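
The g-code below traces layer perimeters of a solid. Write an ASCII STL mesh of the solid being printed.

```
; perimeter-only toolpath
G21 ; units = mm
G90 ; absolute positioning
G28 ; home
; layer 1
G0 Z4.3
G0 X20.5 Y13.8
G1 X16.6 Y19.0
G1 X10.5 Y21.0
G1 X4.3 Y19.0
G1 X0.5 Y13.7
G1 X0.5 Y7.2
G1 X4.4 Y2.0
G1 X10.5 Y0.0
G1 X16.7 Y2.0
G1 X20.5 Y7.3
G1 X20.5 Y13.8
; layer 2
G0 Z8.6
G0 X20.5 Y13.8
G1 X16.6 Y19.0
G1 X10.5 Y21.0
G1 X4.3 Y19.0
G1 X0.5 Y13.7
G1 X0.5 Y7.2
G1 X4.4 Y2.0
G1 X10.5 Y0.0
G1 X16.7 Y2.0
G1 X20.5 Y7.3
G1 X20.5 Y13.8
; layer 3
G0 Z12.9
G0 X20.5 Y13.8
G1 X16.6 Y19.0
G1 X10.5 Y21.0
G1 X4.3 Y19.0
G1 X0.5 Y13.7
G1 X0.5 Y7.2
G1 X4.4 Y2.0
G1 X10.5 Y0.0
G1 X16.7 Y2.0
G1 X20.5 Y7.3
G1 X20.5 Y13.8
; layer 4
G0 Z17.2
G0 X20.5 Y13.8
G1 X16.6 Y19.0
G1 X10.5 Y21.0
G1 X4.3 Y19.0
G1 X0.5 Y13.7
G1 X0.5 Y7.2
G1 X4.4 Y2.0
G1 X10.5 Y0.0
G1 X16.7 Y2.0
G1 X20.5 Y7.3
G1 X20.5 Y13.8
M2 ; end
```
solid part
  facet normal 0.0000 0.0000 -1.0000
    outer loop
      vertex 10.5 21.0 0.0
      vertex 16.6 19.0 0.0
      vertex 20.5 13.8 0.0
    endloop
  endfacet
  facet normal 0.0000 0.0000 -1.0000
    outer loop
      vertex 4.3 19.0 0.0
      vertex 10.5 21.0 0.0
      vertex 20.5 13.8 0.0
    endloop
  endfacet
  facet normal 0.0000 0.0000 -1.0000
    outer loop
      vertex 0.5 13.7 0.0
      vertex 4.3 19.0 0.0
      vertex 20.5 13.8 0.0
    endloop
  endfacet
  facet normal 0.0000 0.0000 -1.0000
    outer loop
      vertex 0.5 7.2 0.0
      vertex 0.5 13.7 0.0
      vertex 20.5 13.8 0.0
    endloop
  endfacet
  facet normal 0.0000 0.0000 -1.0000
    outer loop
      vertex 4.4 2.0 0.0
      vertex 0.5 7.2 0.0
      vertex 20.5 13.8 0.0
    endloop
  endfacet
  facet normal 0.0000 0.0000 -1.0000
    outer loop
      vertex 10.5 0.0 0.0
      vertex 4.4 2.0 0.0
      vertex 20.5 13.8 0.0
    endloop
  endfacet
  facet normal 0.0000 0.0000 -1.0000
    outer loop
      vertex 16.7 2.0 0.0
      vertex 10.5 0.0 0.0
      vertex 20.5 13.8 0.0
    endloop
  endfacet
  facet normal 0.0000 0.0000 -1.0000
    outer loop
      vertex 20.5 7.3 0.0
      vertex 16.7 2.0 0.0
      vertex 20.5 13.8 0.0
    endloop
  endfacet
  facet normal 0.0000 0.0000 1.0000
    outer loop
      vertex 20.5 13.8 17.2
      vertex 16.6 19.0 17.2
      vertex 10.5 21.0 17.2
    endloop
  endfacet
  facet normal 0.0000 0.0000 1.0000
    outer loop
      vertex 20.5 13.8 17.2
      vertex 10.5 21.0 17.2
      vertex 4.3 19.0 17.2
    endloop
  endfacet
  facet normal 0.0000 0.0000 1.0000
    outer loop
      vertex 20.5 13.8 17.2
      vertex 4.3 19.0 17.2
      vertex 0.5 13.7 17.2
    endloop
  endfacet
  facet normal 0.0000 0.0000 1.0000
    outer loop
      vertex 20.5 13.8 17.2
      vertex 0.5 13.7 17.2
      vertex 0.5 7.2 17.2
    endloop
  endfacet
  facet normal 0.0000 0.0000 1.0000
    outer loop
      vertex 20.5 13.8 17.2
      vertex 0.5 7.2 17.2
      vertex 4.4 2.0 17.2
    endloop
  endfacet
  facet normal 0.0000 0.0000 1.0000
    outer loop
      vertex 20.5 13.8 17.2
      vertex 4.4 2.0 17.2
      vertex 10.5 0.0 17.2
    endloop
  endfacet
  facet normal 0.0000 0.0000 1.0000
    outer loop
      vertex 20.5 13.8 17.2
      vertex 10.5 0.0 17.2
      vertex 16.7 2.0 17.2
    endloop
  endfacet
  facet normal 0.0000 0.0000 1.0000
    outer loop
      vertex 20.5 13.8 17.2
      vertex 16.7 2.0 17.2
      vertex 20.5 7.3 17.2
    endloop
  endfacet
  facet normal 0.8000 0.6000 0.0000
    outer loop
      vertex 20.5 13.8 0.0
      vertex 16.6 19.0 0.0
      vertex 16.6 19.0 17.2
    endloop
  endfacet
  facet normal 0.8000 0.6000 0.0000
    outer loop
      vertex 20.5 13.8 0.0
      vertex 16.6 19.0 17.2
      vertex 20.5 13.8 17.2
    endloop
  endfacet
  facet normal 0.3116 0.9502 0.0000
    outer loop
      vertex 16.6 19.0 0.0
      vertex 10.5 21.0 0.0
      vertex 10.5 21.0 17.2
    endloop
  endfacet
  facet normal 0.3116 0.9502 0.0000
    outer loop
      vertex 16.6 19.0 0.0
      vertex 10.5 21.0 17.2
      vertex 16.6 19.0 17.2
    endloop
  endfacet
  facet normal -0.3070 0.9517 0.0000
    outer loop
      vertex 10.5 21.0 0.0
      vertex 4.3 19.0 0.0
      vertex 4.3 19.0 17.2
    endloop
  endfacet
  facet normal -0.3070 0.9517 0.0000
    outer loop
      vertex 10.5 21.0 0.0
      vertex 4.3 19.0 17.2
      vertex 10.5 21.0 17.2
    endloop
  endfacet
  facet normal -0.8127 0.5827 0.0000
    outer loop
      vertex 4.3 19.0 0.0
      vertex 0.5 13.7 0.0
      vertex 0.5 13.7 17.2
    endloop
  endfacet
  facet normal -0.8127 0.5827 0.0000
    outer loop
      vertex 4.3 19.0 0.0
      vertex 0.5 13.7 17.2
      vertex 4.3 19.0 17.2
    endloop
  endfacet
  facet normal -1.0000 0.0000 0.0000
    outer loop
      vertex 0.5 13.7 0.0
      vertex 0.5 7.2 0.0
      vertex 0.5 7.2 17.2
    endloop
  endfacet
  facet normal -1.0000 0.0000 0.0000
    outer loop
      vertex 0.5 13.7 0.0
      vertex 0.5 7.2 17.2
      vertex 0.5 13.7 17.2
    endloop
  endfacet
  facet normal -0.8000 -0.6000 0.0000
    outer loop
      vertex 0.5 7.2 0.0
      vertex 4.4 2.0 0.0
      vertex 4.4 2.0 17.2
    endloop
  endfacet
  facet normal -0.8000 -0.6000 0.0000
    outer loop
      vertex 0.5 7.2 0.0
      vertex 4.4 2.0 17.2
      vertex 0.5 7.2 17.2
    endloop
  endfacet
  facet normal -0.3116 -0.9502 0.0000
    outer loop
      vertex 4.4 2.0 0.0
      vertex 10.5 0.0 0.0
      vertex 10.5 0.0 17.2
    endloop
  endfacet
  facet normal -0.3116 -0.9502 0.0000
    outer loop
      vertex 4.4 2.0 0.0
      vertex 10.5 0.0 17.2
      vertex 4.4 2.0 17.2
    endloop
  endfacet
  facet normal 0.3070 -0.9517 0.0000
    outer loop
      vertex 10.5 0.0 0.0
      vertex 16.7 2.0 0.0
      vertex 16.7 2.0 17.2
    endloop
  endfacet
  facet normal 0.3070 -0.9517 0.0000
    outer loop
      vertex 10.5 0.0 0.0
      vertex 16.7 2.0 17.2
      vertex 10.5 0.0 17.2
    endloop
  endfacet
  facet normal 0.8127 -0.5827 0.0000
    outer loop
      vertex 16.7 2.0 0.0
      vertex 20.5 7.3 0.0
      vertex 20.5 7.3 17.2
    endloop
  endfacet
  facet normal 0.8127 -0.5827 0.0000
    outer loop
      vertex 16.7 2.0 0.0
      vertex 20.5 7.3 17.2
      vertex 16.7 2.0 17.2
    endloop
  endfacet
  facet normal 1.0000 0.0000 0.0000
    outer loop
      vertex 20.5 7.3 0.0
      vertex 20.5 13.8 0.0
      vertex 20.5 13.8 17.2
    endloop
  endfacet
  facet normal 1.0000 0.0000 0.0000
    outer loop
      vertex 20.5 7.3 0.0
      vertex 20.5 13.8 17.2
      vertex 20.5 7.3 17.2
    endloop
  endfacet
endsolid part

The G0 Z moves step by Δz≈4.3 mm. Every layer's G1 loop is the same polygon, so the solid is a straight extrusion of it from z=0 to z≈17.2. Closing with flat bottom and top caps and triangulating gives 36 facets — a regular 10-sided prism (a cylinder approximated with 10 flat sides), circumscribed radius ≈ 10.5 mm, height ≈ 17.2 mm.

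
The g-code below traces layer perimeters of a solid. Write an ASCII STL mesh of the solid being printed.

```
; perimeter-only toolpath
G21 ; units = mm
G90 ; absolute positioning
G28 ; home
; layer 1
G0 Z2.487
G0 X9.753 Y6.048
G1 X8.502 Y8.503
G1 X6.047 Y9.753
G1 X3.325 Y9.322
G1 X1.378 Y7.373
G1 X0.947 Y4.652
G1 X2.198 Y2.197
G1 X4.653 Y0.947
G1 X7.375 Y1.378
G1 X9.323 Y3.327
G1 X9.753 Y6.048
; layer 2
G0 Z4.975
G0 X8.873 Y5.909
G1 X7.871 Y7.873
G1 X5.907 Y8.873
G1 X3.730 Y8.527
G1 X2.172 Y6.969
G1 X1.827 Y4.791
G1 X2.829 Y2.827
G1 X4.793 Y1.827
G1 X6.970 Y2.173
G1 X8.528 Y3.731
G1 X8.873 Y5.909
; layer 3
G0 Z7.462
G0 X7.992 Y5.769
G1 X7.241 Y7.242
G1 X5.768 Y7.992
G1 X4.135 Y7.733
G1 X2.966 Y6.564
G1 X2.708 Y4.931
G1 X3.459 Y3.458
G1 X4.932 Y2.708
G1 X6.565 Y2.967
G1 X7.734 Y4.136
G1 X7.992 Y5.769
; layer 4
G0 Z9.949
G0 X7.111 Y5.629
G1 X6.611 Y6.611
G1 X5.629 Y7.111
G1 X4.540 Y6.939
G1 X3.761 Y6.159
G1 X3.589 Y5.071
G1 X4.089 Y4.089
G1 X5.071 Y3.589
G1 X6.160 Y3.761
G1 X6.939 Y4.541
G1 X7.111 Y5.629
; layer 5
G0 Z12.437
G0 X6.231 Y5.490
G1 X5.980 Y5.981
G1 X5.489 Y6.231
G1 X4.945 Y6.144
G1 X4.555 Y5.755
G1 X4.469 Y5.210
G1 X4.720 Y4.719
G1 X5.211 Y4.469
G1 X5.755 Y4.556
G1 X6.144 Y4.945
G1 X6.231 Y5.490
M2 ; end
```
solid part
  facet normal 0.0000 0.0000 -1.0000
    outer loop
      vertex 6.186 10.634 0.000
      vertex 9.132 9.134 0.000
      vertex 10.634 6.188 0.000
    endloop
  endfacet
  facet normal 0.0000 0.0000 -1.0000
    outer loop
      vertex 2.920 10.116 0.000
      vertex 6.186 10.634 0.000
      vertex 10.634 6.188 0.000
    endloop
  endfacet
  facet normal 0.0000 0.0000 -1.0000
    outer loop
      vertex 0.583 7.778 0.000
      vertex 2.920 10.116 0.000
      vertex 10.634 6.188 0.000
    endloop
  endfacet
  facet normal 0.0000 0.0000 -1.0000
    outer loop
      vertex 0.066 4.512 0.000
      vertex 0.583 7.778 0.000
      vertex 10.634 6.188 0.000
    endloop
  endfacet
  facet normal 0.0000 0.0000 -1.0000
    outer loop
      vertex 1.568 1.566 0.000
      vertex 0.066 4.512 0.000
      vertex 10.634 6.188 0.000
    endloop
  endfacet
  facet normal 0.0000 0.0000 -1.0000
    outer loop
      vertex 4.514 0.066 0.000
      vertex 1.568 1.566 0.000
      vertex 10.634 6.188 0.000
    endloop
  endfacet
  facet normal 0.0000 0.0000 -1.0000
    outer loop
      vertex 7.780 0.584 0.000
      vertex 4.514 0.066 0.000
      vertex 10.634 6.188 0.000
    endloop
  endfacet
  facet normal 0.0000 0.0000 -1.0000
    outer loop
      vertex 10.117 2.922 0.000
      vertex 7.780 0.584 0.000
      vertex 10.634 6.188 0.000
    endloop
  endfacet
  facet normal 0.8432 0.4299 0.3227
    outer loop
      vertex 10.634 6.188 0.000
      vertex 9.132 9.134 0.000
      vertex 5.350 5.350 14.924
    endloop
  endfacet
  facet normal 0.4295 0.8435 0.3227
    outer loop
      vertex 9.132 9.134 0.000
      vertex 6.186 10.634 0.000
      vertex 5.350 5.350 14.924
    endloop
  endfacet
  facet normal -0.1483 0.9348 0.3227
    outer loop
      vertex 6.186 10.634 0.000
      vertex 2.920 10.116 0.000
      vertex 5.350 5.350 14.924
    endloop
  endfacet
  facet normal -0.6694 0.6691 0.3227
    outer loop
      vertex 2.920 10.116 0.000
      vertex 0.583 7.778 0.000
      vertex 5.350 5.350 14.924
    endloop
  endfacet
  facet normal -0.9349 0.1480 0.3227
    outer loop
      vertex 0.583 7.778 0.000
      vertex 0.066 4.512 0.000
      vertex 5.350 5.350 14.924
    endloop
  endfacet
  facet normal -0.8432 -0.4299 0.3227
    outer loop
      vertex 0.066 4.512 0.000
      vertex 1.568 1.566 0.000
      vertex 5.350 5.350 14.924
    endloop
  endfacet
  facet normal -0.4295 -0.8435 0.3227
    outer loop
      vertex 1.568 1.566 0.000
      vertex 4.514 0.066 0.000
      vertex 5.350 5.350 14.924
    endloop
  endfacet
  facet normal 0.1483 -0.9348 0.3227
    outer loop
      vertex 4.514 0.066 0.000
      vertex 7.780 0.584 0.000
      vertex 5.350 5.350 14.924
    endloop
  endfacet
  facet normal 0.6694 -0.6691 0.3227
    outer loop
      vertex 7.780 0.584 0.000
      vertex 10.117 2.922 0.000
      vertex 5.350 5.350 14.924
    endloop
  endfacet
  facet normal 0.9349 -0.1480 0.3227
    outer loop
      vertex 10.117 2.922 0.000
      vertex 10.634 6.188 0.000
      vertex 5.350 5.350 14.924
    endloop
  endfacet
endsolid part

The G0 Z moves step by Δz≈2.487 mm. The G1 loops shrink linearly with z, so the solid tapers from its base footprint up to z≈14.9. Closing with a flat bottom cap and the tapered top and triangulating gives 18 facets — a regular 10-sided pyramid, base circumscribed radius ≈ 5.35 mm, apex at z ≈ 14.9 mm.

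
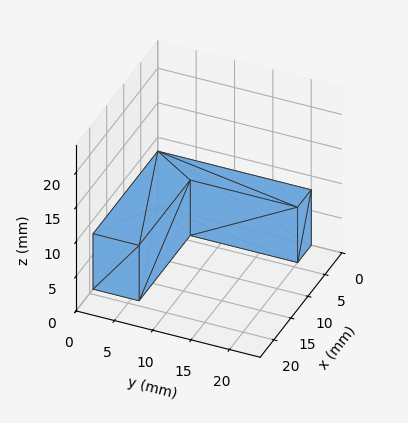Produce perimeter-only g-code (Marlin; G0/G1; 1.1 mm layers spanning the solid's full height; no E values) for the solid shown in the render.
Reading the render: the shape is an L-shaped prism: outer 19 × 20 mm, arm thicknesses ≈ 6 mm (horizontal) and 4 mm (vertical), extruded 8 mm in z (dimensions read to the nearest mm from the axis ticks). For the g-code, the solid's height is divided into equal slices at the stated Δz and each level perimeter traced with G1 moves after a G0 lift.

; perimeter-only toolpath
G21 ; units = mm
G90 ; absolute positioning
G28 ; home
; layer 1
G0 Z1.1
G0 X0.0 Y0.0
G1 X19.0 Y0.0
G1 X19.0 Y6.0
G1 X4.0 Y6.0
G1 X4.0 Y20.0
G1 X0.0 Y20.0
G1 X0.0 Y0.0
; layer 2
G0 Z2.3
G0 X0.0 Y0.0
G1 X19.0 Y0.0
G1 X19.0 Y6.0
G1 X4.0 Y6.0
G1 X4.0 Y20.0
G1 X0.0 Y20.0
G1 X0.0 Y0.0
; layer 3
G0 Z3.4
G0 X0.0 Y0.0
G1 X19.0 Y0.0
G1 X19.0 Y6.0
G1 X4.0 Y6.0
G1 X4.0 Y20.0
G1 X0.0 Y20.0
G1 X0.0 Y0.0
; layer 4
G0 Z4.6
G0 X0.0 Y0.0
G1 X19.0 Y0.0
G1 X19.0 Y6.0
G1 X4.0 Y6.0
G1 X4.0 Y20.0
G1 X0.0 Y20.0
G1 X0.0 Y0.0
; layer 5
G0 Z5.7
G0 X0.0 Y0.0
G1 X19.0 Y0.0
G1 X19.0 Y6.0
G1 X4.0 Y6.0
G1 X4.0 Y20.0
G1 X0.0 Y20.0
G1 X0.0 Y0.0
; layer 6
G0 Z6.9
G0 X0.0 Y0.0
G1 X19.0 Y0.0
G1 X19.0 Y6.0
G1 X4.0 Y6.0
G1 X4.0 Y20.0
G1 X0.0 Y20.0
G1 X0.0 Y0.0
; layer 7
G0 Z8.0
G0 X0.0 Y0.0
G1 X19.0 Y0.0
G1 X19.0 Y6.0
G1 X4.0 Y6.0
G1 X4.0 Y20.0
G1 X0.0 Y20.0
G1 X0.0 Y0.0
M2 ; end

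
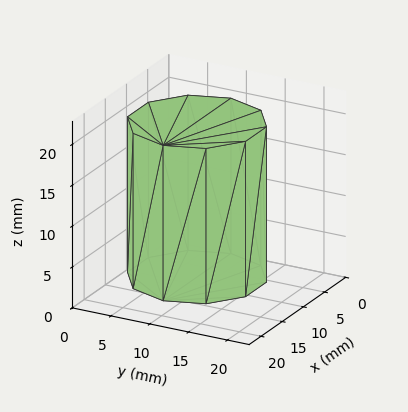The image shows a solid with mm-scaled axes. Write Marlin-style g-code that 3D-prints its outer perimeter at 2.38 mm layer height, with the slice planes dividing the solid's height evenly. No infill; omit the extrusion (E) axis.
Reading the render: the shape is a regular 10-sided prism (a cylinder approximated with 10 flat sides), circumscribed radius ≈ 8 mm, height ≈ 19 mm (dimensions read to the nearest mm from the axis ticks). For the g-code, the solid's height is divided into equal slices at the stated Δz and each level perimeter traced with G1 moves after a G0 lift.

; perimeter-only toolpath
G21 ; units = mm
G90 ; absolute positioning
G28 ; home
; layer 1
G0 Z2.38
G0 X16.00 Y8.00
G1 X14.47 Y12.70
G1 X10.47 Y15.61
G1 X5.53 Y15.61
G1 X1.53 Y12.70
G1 X0.00 Y8.00
G1 X1.53 Y3.30
G1 X5.53 Y0.39
G1 X10.47 Y0.39
G1 X14.47 Y3.30
G1 X16.00 Y8.00
; layer 2
G0 Z4.75
G0 X16.00 Y8.00
G1 X14.47 Y12.70
G1 X10.47 Y15.61
G1 X5.53 Y15.61
G1 X1.53 Y12.70
G1 X0.00 Y8.00
G1 X1.53 Y3.30
G1 X5.53 Y0.39
G1 X10.47 Y0.39
G1 X14.47 Y3.30
G1 X16.00 Y8.00
; layer 3
G0 Z7.12
G0 X16.00 Y8.00
G1 X14.47 Y12.70
G1 X10.47 Y15.61
G1 X5.53 Y15.61
G1 X1.53 Y12.70
G1 X0.00 Y8.00
G1 X1.53 Y3.30
G1 X5.53 Y0.39
G1 X10.47 Y0.39
G1 X14.47 Y3.30
G1 X16.00 Y8.00
; layer 4
G0 Z9.50
G0 X16.00 Y8.00
G1 X14.47 Y12.70
G1 X10.47 Y15.61
G1 X5.53 Y15.61
G1 X1.53 Y12.70
G1 X0.00 Y8.00
G1 X1.53 Y3.30
G1 X5.53 Y0.39
G1 X10.47 Y0.39
G1 X14.47 Y3.30
G1 X16.00 Y8.00
; layer 5
G0 Z11.88
G0 X16.00 Y8.00
G1 X14.47 Y12.70
G1 X10.47 Y15.61
G1 X5.53 Y15.61
G1 X1.53 Y12.70
G1 X0.00 Y8.00
G1 X1.53 Y3.30
G1 X5.53 Y0.39
G1 X10.47 Y0.39
G1 X14.47 Y3.30
G1 X16.00 Y8.00
; layer 6
G0 Z14.25
G0 X16.00 Y8.00
G1 X14.47 Y12.70
G1 X10.47 Y15.61
G1 X5.53 Y15.61
G1 X1.53 Y12.70
G1 X0.00 Y8.00
G1 X1.53 Y3.30
G1 X5.53 Y0.39
G1 X10.47 Y0.39
G1 X14.47 Y3.30
G1 X16.00 Y8.00
; layer 7
G0 Z16.62
G0 X16.00 Y8.00
G1 X14.47 Y12.70
G1 X10.47 Y15.61
G1 X5.53 Y15.61
G1 X1.53 Y12.70
G1 X0.00 Y8.00
G1 X1.53 Y3.30
G1 X5.53 Y0.39
G1 X10.47 Y0.39
G1 X14.47 Y3.30
G1 X16.00 Y8.00
; layer 8
G0 Z19.00
G0 X16.00 Y8.00
G1 X14.47 Y12.70
G1 X10.47 Y15.61
G1 X5.53 Y15.61
G1 X1.53 Y12.70
G1 X0.00 Y8.00
G1 X1.53 Y3.30
G1 X5.53 Y0.39
G1 X10.47 Y0.39
G1 X14.47 Y3.30
G1 X16.00 Y8.00
M2 ; end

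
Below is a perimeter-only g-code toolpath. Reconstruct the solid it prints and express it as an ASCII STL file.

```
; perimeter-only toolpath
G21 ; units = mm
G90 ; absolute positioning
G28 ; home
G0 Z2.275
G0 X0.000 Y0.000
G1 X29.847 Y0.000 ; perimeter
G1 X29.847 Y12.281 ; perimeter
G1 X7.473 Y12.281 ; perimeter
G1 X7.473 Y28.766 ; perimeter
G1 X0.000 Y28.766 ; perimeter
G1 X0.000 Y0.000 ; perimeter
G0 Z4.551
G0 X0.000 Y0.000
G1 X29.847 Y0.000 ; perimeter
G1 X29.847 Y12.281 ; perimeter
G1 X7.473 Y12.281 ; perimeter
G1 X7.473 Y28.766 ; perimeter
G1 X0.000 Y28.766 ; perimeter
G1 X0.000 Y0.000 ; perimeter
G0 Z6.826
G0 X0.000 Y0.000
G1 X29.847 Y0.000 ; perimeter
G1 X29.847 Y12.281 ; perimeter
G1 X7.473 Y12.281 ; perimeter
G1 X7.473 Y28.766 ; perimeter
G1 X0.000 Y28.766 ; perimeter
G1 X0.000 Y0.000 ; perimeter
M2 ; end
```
solid part
  facet normal 0.0000 0.0000 -1.0000
    outer loop
      vertex 29.847 12.281 0.000
      vertex 29.847 0.000 0.000
      vertex 0.000 0.000 0.000
    endloop
  endfacet
  facet normal 0.0000 0.0000 -1.0000
    outer loop
      vertex 7.473 12.281 0.000
      vertex 29.847 12.281 0.000
      vertex 0.000 0.000 0.000
    endloop
  endfacet
  facet normal 0.0000 0.0000 -1.0000
    outer loop
      vertex 7.473 28.766 0.000
      vertex 7.473 12.281 0.000
      vertex 0.000 0.000 0.000
    endloop
  endfacet
  facet normal 0.0000 0.0000 -1.0000
    outer loop
      vertex 0.000 28.766 0.000
      vertex 7.473 28.766 0.000
      vertex 0.000 0.000 0.000
    endloop
  endfacet
  facet normal 0.0000 0.0000 1.0000
    outer loop
      vertex 0.000 0.000 6.826
      vertex 29.847 0.000 6.826
      vertex 29.847 12.281 6.826
    endloop
  endfacet
  facet normal 0.0000 0.0000 1.0000
    outer loop
      vertex 0.000 0.000 6.826
      vertex 29.847 12.281 6.826
      vertex 7.473 12.281 6.826
    endloop
  endfacet
  facet normal 0.0000 0.0000 1.0000
    outer loop
      vertex 0.000 0.000 6.826
      vertex 7.473 12.281 6.826
      vertex 7.473 28.766 6.826
    endloop
  endfacet
  facet normal 0.0000 0.0000 1.0000
    outer loop
      vertex 0.000 0.000 6.826
      vertex 7.473 28.766 6.826
      vertex 0.000 28.766 6.826
    endloop
  endfacet
  facet normal 0.0000 -1.0000 0.0000
    outer loop
      vertex 0.000 0.000 0.000
      vertex 29.847 0.000 0.000
      vertex 29.847 0.000 6.826
    endloop
  endfacet
  facet normal 0.0000 -1.0000 0.0000
    outer loop
      vertex 0.000 0.000 0.000
      vertex 29.847 0.000 6.826
      vertex 0.000 0.000 6.826
    endloop
  endfacet
  facet normal 1.0000 0.0000 0.0000
    outer loop
      vertex 29.847 0.000 0.000
      vertex 29.847 12.281 0.000
      vertex 29.847 12.281 6.826
    endloop
  endfacet
  facet normal 1.0000 0.0000 0.0000
    outer loop
      vertex 29.847 0.000 0.000
      vertex 29.847 12.281 6.826
      vertex 29.847 0.000 6.826
    endloop
  endfacet
  facet normal 0.0000 1.0000 0.0000
    outer loop
      vertex 29.847 12.281 0.000
      vertex 7.473 12.281 0.000
      vertex 7.473 12.281 6.826
    endloop
  endfacet
  facet normal 0.0000 1.0000 0.0000
    outer loop
      vertex 29.847 12.281 0.000
      vertex 7.473 12.281 6.826
      vertex 29.847 12.281 6.826
    endloop
  endfacet
  facet normal 1.0000 0.0000 0.0000
    outer loop
      vertex 7.473 12.281 0.000
      vertex 7.473 28.766 0.000
      vertex 7.473 28.766 6.826
    endloop
  endfacet
  facet normal 1.0000 0.0000 0.0000
    outer loop
      vertex 7.473 12.281 0.000
      vertex 7.473 28.766 6.826
      vertex 7.473 12.281 6.826
    endloop
  endfacet
  facet normal 0.0000 1.0000 0.0000
    outer loop
      vertex 7.473 28.766 0.000
      vertex 0.000 28.766 0.000
      vertex 0.000 28.766 6.826
    endloop
  endfacet
  facet normal 0.0000 1.0000 0.0000
    outer loop
      vertex 7.473 28.766 0.000
      vertex 0.000 28.766 6.826
      vertex 7.473 28.766 6.826
    endloop
  endfacet
  facet normal -1.0000 0.0000 0.0000
    outer loop
      vertex 0.000 28.766 0.000
      vertex 0.000 0.000 0.000
      vertex 0.000 0.000 6.826
    endloop
  endfacet
  facet normal -1.0000 0.0000 0.0000
    outer loop
      vertex 0.000 28.766 0.000
      vertex 0.000 0.000 6.826
      vertex 0.000 28.766 6.826
    endloop
  endfacet
endsolid part

The G0 Z moves step by Δz≈2.275 mm. Every layer's G1 loop is the same polygon, so the solid is a straight extrusion of it from z=0 to z≈6.83. Closing with flat bottom and top caps and triangulating gives 20 facets — an L-shaped prism: outer 29.8 × 28.8 mm, arm thicknesses ≈ 12.3 mm (horizontal) and 7.47 mm (vertical), extruded 6.83 mm in z.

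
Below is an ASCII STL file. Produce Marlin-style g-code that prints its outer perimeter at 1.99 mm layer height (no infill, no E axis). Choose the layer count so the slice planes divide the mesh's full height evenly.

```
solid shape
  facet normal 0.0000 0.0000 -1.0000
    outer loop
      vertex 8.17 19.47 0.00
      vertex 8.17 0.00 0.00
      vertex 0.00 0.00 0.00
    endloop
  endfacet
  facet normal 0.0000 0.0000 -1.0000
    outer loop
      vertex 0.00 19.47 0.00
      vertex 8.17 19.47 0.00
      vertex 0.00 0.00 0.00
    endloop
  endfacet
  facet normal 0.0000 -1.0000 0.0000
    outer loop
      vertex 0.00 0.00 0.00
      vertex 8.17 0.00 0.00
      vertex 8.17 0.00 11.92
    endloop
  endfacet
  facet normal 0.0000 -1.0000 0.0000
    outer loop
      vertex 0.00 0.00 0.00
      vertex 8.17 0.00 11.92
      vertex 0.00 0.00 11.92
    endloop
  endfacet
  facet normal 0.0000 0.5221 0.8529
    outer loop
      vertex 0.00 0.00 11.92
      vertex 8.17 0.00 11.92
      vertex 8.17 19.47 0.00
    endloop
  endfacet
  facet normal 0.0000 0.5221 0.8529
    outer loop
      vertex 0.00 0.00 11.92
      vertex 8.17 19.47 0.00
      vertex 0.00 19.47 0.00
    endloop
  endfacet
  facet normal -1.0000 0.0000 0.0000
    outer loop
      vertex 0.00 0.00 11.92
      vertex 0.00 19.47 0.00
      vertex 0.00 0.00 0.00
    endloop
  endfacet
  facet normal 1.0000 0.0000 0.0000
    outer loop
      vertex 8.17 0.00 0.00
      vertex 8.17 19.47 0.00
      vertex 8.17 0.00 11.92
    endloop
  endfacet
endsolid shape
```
; perimeter-only toolpath
G21 ; units = mm
G90 ; absolute positioning
G28 ; home
; layer 1
G0 Z1.99
G0 X0.00 Y0.00
G1 X8.17 Y0.00
G1 X8.17 Y16.23
G1 X0.00 Y16.23
G1 X0.00 Y0.00
; layer 2
G0 Z3.97
G0 X0.00 Y0.00
G1 X8.17 Y0.00
G1 X8.17 Y12.98
G1 X0.00 Y12.98
G1 X0.00 Y0.00
; layer 3
G0 Z5.96
G0 X0.00 Y0.00
G1 X8.17 Y0.00
G1 X8.17 Y9.73
G1 X0.00 Y9.73
G1 X0.00 Y0.00
; layer 4
G0 Z7.95
G0 X0.00 Y0.00
G1 X8.17 Y0.00
G1 X8.17 Y6.49
G1 X0.00 Y6.49
G1 X0.00 Y0.00
; layer 5
G0 Z9.93
G0 X0.00 Y0.00
G1 X8.17 Y0.00
G1 X8.17 Y3.24
G1 X0.00 Y3.24
G1 X0.00 Y0.00
M2 ; end

The solid is a wedge (ramp): 8.17 × 19.5 mm base, rising to 11.9 mm along the y=0 edge and sloping linearly to z=0 at y=19.5. Slicing at Δz = 1.99 mm — 6 equal slices spanning the solid's height, so layer i sits at z = i·h/6 — gives 5 non-empty perimeters. Each is a 4-segment closed polygon; G0 lifts to the layer z and rapids to the start vertex, then G1 traces the edges. The cross-section shrinks linearly with z (the slice at the apex is degenerate and omitted).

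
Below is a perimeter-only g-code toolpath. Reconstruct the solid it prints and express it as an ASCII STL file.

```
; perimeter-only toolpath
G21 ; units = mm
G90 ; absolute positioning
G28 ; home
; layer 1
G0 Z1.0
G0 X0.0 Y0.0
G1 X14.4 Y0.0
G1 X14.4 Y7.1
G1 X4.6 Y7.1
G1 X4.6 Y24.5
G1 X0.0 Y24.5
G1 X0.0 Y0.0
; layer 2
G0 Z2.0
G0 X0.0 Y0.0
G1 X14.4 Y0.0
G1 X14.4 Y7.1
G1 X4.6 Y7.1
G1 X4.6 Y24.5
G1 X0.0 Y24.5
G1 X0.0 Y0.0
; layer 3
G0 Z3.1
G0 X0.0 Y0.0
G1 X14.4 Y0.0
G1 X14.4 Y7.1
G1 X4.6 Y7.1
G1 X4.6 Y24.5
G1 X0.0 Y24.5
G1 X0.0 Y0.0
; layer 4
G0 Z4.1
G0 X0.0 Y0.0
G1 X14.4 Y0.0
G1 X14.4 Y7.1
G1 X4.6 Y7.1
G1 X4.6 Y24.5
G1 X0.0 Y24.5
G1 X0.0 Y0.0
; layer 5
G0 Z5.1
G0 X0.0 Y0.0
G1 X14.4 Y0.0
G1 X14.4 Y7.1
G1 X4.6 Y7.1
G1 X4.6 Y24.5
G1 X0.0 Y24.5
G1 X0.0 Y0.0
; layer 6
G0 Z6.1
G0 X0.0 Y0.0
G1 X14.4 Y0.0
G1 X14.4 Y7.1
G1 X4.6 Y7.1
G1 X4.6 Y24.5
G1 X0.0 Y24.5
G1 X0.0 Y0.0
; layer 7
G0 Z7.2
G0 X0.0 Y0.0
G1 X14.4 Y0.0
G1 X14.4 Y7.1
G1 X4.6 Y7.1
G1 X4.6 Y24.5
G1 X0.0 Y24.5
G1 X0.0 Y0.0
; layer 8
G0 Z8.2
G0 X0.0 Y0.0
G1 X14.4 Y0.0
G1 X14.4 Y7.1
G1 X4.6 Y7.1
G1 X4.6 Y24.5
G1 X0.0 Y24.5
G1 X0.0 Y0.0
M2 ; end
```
solid part
  facet normal 0.0000 0.0000 -1.0000
    outer loop
      vertex 14.4 7.1 0.0
      vertex 14.4 0.0 0.0
      vertex 0.0 0.0 0.0
    endloop
  endfacet
  facet normal 0.0000 0.0000 -1.0000
    outer loop
      vertex 4.6 7.1 0.0
      vertex 14.4 7.1 0.0
      vertex 0.0 0.0 0.0
    endloop
  endfacet
  facet normal 0.0000 0.0000 -1.0000
    outer loop
      vertex 4.6 24.5 0.0
      vertex 4.6 7.1 0.0
      vertex 0.0 0.0 0.0
    endloop
  endfacet
  facet normal 0.0000 0.0000 -1.0000
    outer loop
      vertex 0.0 24.5 0.0
      vertex 4.6 24.5 0.0
      vertex 0.0 0.0 0.0
    endloop
  endfacet
  facet normal 0.0000 0.0000 1.0000
    outer loop
      vertex 0.0 0.0 8.2
      vertex 14.4 0.0 8.2
      vertex 14.4 7.1 8.2
    endloop
  endfacet
  facet normal 0.0000 0.0000 1.0000
    outer loop
      vertex 0.0 0.0 8.2
      vertex 14.4 7.1 8.2
      vertex 4.6 7.1 8.2
    endloop
  endfacet
  facet normal 0.0000 0.0000 1.0000
    outer loop
      vertex 0.0 0.0 8.2
      vertex 4.6 7.1 8.2
      vertex 4.6 24.5 8.2
    endloop
  endfacet
  facet normal 0.0000 0.0000 1.0000
    outer loop
      vertex 0.0 0.0 8.2
      vertex 4.6 24.5 8.2
      vertex 0.0 24.5 8.2
    endloop
  endfacet
  facet normal 0.0000 -1.0000 0.0000
    outer loop
      vertex 0.0 0.0 0.0
      vertex 14.4 0.0 0.0
      vertex 14.4 0.0 8.2
    endloop
  endfacet
  facet normal 0.0000 -1.0000 0.0000
    outer loop
      vertex 0.0 0.0 0.0
      vertex 14.4 0.0 8.2
      vertex 0.0 0.0 8.2
    endloop
  endfacet
  facet normal 1.0000 0.0000 0.0000
    outer loop
      vertex 14.4 0.0 0.0
      vertex 14.4 7.1 0.0
      vertex 14.4 7.1 8.2
    endloop
  endfacet
  facet normal 1.0000 0.0000 0.0000
    outer loop
      vertex 14.4 0.0 0.0
      vertex 14.4 7.1 8.2
      vertex 14.4 0.0 8.2
    endloop
  endfacet
  facet normal 0.0000 1.0000 0.0000
    outer loop
      vertex 14.4 7.1 0.0
      vertex 4.6 7.1 0.0
      vertex 4.6 7.1 8.2
    endloop
  endfacet
  facet normal 0.0000 1.0000 0.0000
    outer loop
      vertex 14.4 7.1 0.0
      vertex 4.6 7.1 8.2
      vertex 14.4 7.1 8.2
    endloop
  endfacet
  facet normal 1.0000 0.0000 0.0000
    outer loop
      vertex 4.6 7.1 0.0
      vertex 4.6 24.5 0.0
      vertex 4.6 24.5 8.2
    endloop
  endfacet
  facet normal 1.0000 0.0000 0.0000
    outer loop
      vertex 4.6 7.1 0.0
      vertex 4.6 24.5 8.2
      vertex 4.6 7.1 8.2
    endloop
  endfacet
  facet normal 0.0000 1.0000 0.0000
    outer loop
      vertex 4.6 24.5 0.0
      vertex 0.0 24.5 0.0
      vertex 0.0 24.5 8.2
    endloop
  endfacet
  facet normal 0.0000 1.0000 0.0000
    outer loop
      vertex 4.6 24.5 0.0
      vertex 0.0 24.5 8.2
      vertex 4.6 24.5 8.2
    endloop
  endfacet
  facet normal -1.0000 0.0000 0.0000
    outer loop
      vertex 0.0 24.5 0.0
      vertex 0.0 0.0 0.0
      vertex 0.0 0.0 8.2
    endloop
  endfacet
  facet normal -1.0000 0.0000 0.0000
    outer loop
      vertex 0.0 24.5 0.0
      vertex 0.0 0.0 8.2
      vertex 0.0 24.5 8.2
    endloop
  endfacet
endsolid part

The G0 Z moves step by Δz≈1.0 mm. Every layer's G1 loop is the same polygon, so the solid is a straight extrusion of it from z=0 to z≈8.2. Closing with flat bottom and top caps and triangulating gives 20 facets — an L-shaped prism: outer 14.4 × 24.5 mm, arm thicknesses ≈ 7.1 mm (horizontal) and 4.6 mm (vertical), extruded 8.2 mm in z.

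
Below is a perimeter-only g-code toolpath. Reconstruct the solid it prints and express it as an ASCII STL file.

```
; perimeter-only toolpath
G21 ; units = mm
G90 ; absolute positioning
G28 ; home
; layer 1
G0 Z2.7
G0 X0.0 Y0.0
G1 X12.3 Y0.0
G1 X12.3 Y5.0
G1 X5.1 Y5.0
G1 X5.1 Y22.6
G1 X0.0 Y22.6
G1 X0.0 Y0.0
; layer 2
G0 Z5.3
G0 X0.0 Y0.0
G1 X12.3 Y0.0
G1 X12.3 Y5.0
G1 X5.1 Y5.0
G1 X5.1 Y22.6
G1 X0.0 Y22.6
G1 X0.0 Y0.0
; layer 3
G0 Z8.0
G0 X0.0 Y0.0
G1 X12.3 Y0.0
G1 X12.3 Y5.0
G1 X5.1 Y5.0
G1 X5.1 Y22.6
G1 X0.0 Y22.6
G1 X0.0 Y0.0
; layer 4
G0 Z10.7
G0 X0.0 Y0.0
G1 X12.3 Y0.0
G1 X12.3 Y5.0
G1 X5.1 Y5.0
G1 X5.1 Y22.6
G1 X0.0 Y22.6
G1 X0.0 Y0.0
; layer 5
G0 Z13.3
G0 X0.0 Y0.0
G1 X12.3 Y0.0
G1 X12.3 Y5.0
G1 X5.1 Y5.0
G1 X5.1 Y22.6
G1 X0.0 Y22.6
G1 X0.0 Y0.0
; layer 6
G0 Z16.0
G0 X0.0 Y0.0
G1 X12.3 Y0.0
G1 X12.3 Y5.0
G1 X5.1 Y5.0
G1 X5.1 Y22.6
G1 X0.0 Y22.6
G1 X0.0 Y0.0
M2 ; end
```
solid part
  facet normal 0.0000 0.0000 -1.0000
    outer loop
      vertex 12.3 5.0 0.0
      vertex 12.3 0.0 0.0
      vertex 0.0 0.0 0.0
    endloop
  endfacet
  facet normal 0.0000 0.0000 -1.0000
    outer loop
      vertex 5.1 5.0 0.0
      vertex 12.3 5.0 0.0
      vertex 0.0 0.0 0.0
    endloop
  endfacet
  facet normal 0.0000 0.0000 -1.0000
    outer loop
      vertex 5.1 22.6 0.0
      vertex 5.1 5.0 0.0
      vertex 0.0 0.0 0.0
    endloop
  endfacet
  facet normal 0.0000 0.0000 -1.0000
    outer loop
      vertex 0.0 22.6 0.0
      vertex 5.1 22.6 0.0
      vertex 0.0 0.0 0.0
    endloop
  endfacet
  facet normal 0.0000 0.0000 1.0000
    outer loop
      vertex 0.0 0.0 16.0
      vertex 12.3 0.0 16.0
      vertex 12.3 5.0 16.0
    endloop
  endfacet
  facet normal 0.0000 0.0000 1.0000
    outer loop
      vertex 0.0 0.0 16.0
      vertex 12.3 5.0 16.0
      vertex 5.1 5.0 16.0
    endloop
  endfacet
  facet normal 0.0000 0.0000 1.0000
    outer loop
      vertex 0.0 0.0 16.0
      vertex 5.1 5.0 16.0
      vertex 5.1 22.6 16.0
    endloop
  endfacet
  facet normal 0.0000 0.0000 1.0000
    outer loop
      vertex 0.0 0.0 16.0
      vertex 5.1 22.6 16.0
      vertex 0.0 22.6 16.0
    endloop
  endfacet
  facet normal 0.0000 -1.0000 0.0000
    outer loop
      vertex 0.0 0.0 0.0
      vertex 12.3 0.0 0.0
      vertex 12.3 0.0 16.0
    endloop
  endfacet
  facet normal 0.0000 -1.0000 0.0000
    outer loop
      vertex 0.0 0.0 0.0
      vertex 12.3 0.0 16.0
      vertex 0.0 0.0 16.0
    endloop
  endfacet
  facet normal 1.0000 0.0000 0.0000
    outer loop
      vertex 12.3 0.0 0.0
      vertex 12.3 5.0 0.0
      vertex 12.3 5.0 16.0
    endloop
  endfacet
  facet normal 1.0000 0.0000 0.0000
    outer loop
      vertex 12.3 0.0 0.0
      vertex 12.3 5.0 16.0
      vertex 12.3 0.0 16.0
    endloop
  endfacet
  facet normal 0.0000 1.0000 0.0000
    outer loop
      vertex 12.3 5.0 0.0
      vertex 5.1 5.0 0.0
      vertex 5.1 5.0 16.0
    endloop
  endfacet
  facet normal 0.0000 1.0000 0.0000
    outer loop
      vertex 12.3 5.0 0.0
      vertex 5.1 5.0 16.0
      vertex 12.3 5.0 16.0
    endloop
  endfacet
  facet normal 1.0000 0.0000 0.0000
    outer loop
      vertex 5.1 5.0 0.0
      vertex 5.1 22.6 0.0
      vertex 5.1 22.6 16.0
    endloop
  endfacet
  facet normal 1.0000 0.0000 0.0000
    outer loop
      vertex 5.1 5.0 0.0
      vertex 5.1 22.6 16.0
      vertex 5.1 5.0 16.0
    endloop
  endfacet
  facet normal 0.0000 1.0000 0.0000
    outer loop
      vertex 5.1 22.6 0.0
      vertex 0.0 22.6 0.0
      vertex 0.0 22.6 16.0
    endloop
  endfacet
  facet normal 0.0000 1.0000 0.0000
    outer loop
      vertex 5.1 22.6 0.0
      vertex 0.0 22.6 16.0
      vertex 5.1 22.6 16.0
    endloop
  endfacet
  facet normal -1.0000 0.0000 0.0000
    outer loop
      vertex 0.0 22.6 0.0
      vertex 0.0 0.0 0.0
      vertex 0.0 0.0 16.0
    endloop
  endfacet
  facet normal -1.0000 0.0000 0.0000
    outer loop
      vertex 0.0 22.6 0.0
      vertex 0.0 0.0 16.0
      vertex 0.0 22.6 16.0
    endloop
  endfacet
endsolid part

The G0 Z moves step by Δz≈2.7 mm. Every layer's G1 loop is the same polygon, so the solid is a straight extrusion of it from z=0 to z≈16. Closing with flat bottom and top caps and triangulating gives 20 facets — an L-shaped prism: outer 12.3 × 22.6 mm, arm thicknesses ≈ 5 mm (horizontal) and 5.1 mm (vertical), extruded 16 mm in z.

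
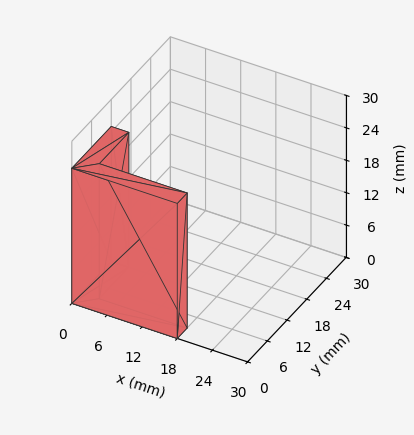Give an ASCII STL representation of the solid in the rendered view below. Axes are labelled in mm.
Reading the render: the shape is an L-shaped prism: outer 18 × 12 mm, arm thicknesses ≈ 3 mm (horizontal) and 3 mm (vertical), extruded 25 mm in z (dimensions read to the nearest mm from the axis ticks). For the STL, each face is triangulated and given an outward normal.

solid part
  facet normal 0.0000 0.0000 -1.0000
    outer loop
      vertex 18.000 3.000 0.000
      vertex 18.000 0.000 0.000
      vertex 0.000 0.000 0.000
    endloop
  endfacet
  facet normal 0.0000 0.0000 -1.0000
    outer loop
      vertex 3.000 3.000 0.000
      vertex 18.000 3.000 0.000
      vertex 0.000 0.000 0.000
    endloop
  endfacet
  facet normal 0.0000 0.0000 -1.0000
    outer loop
      vertex 3.000 12.000 0.000
      vertex 3.000 3.000 0.000
      vertex 0.000 0.000 0.000
    endloop
  endfacet
  facet normal 0.0000 0.0000 -1.0000
    outer loop
      vertex 0.000 12.000 0.000
      vertex 3.000 12.000 0.000
      vertex 0.000 0.000 0.000
    endloop
  endfacet
  facet normal 0.0000 0.0000 1.0000
    outer loop
      vertex 0.000 0.000 25.000
      vertex 18.000 0.000 25.000
      vertex 18.000 3.000 25.000
    endloop
  endfacet
  facet normal 0.0000 0.0000 1.0000
    outer loop
      vertex 0.000 0.000 25.000
      vertex 18.000 3.000 25.000
      vertex 3.000 3.000 25.000
    endloop
  endfacet
  facet normal 0.0000 0.0000 1.0000
    outer loop
      vertex 0.000 0.000 25.000
      vertex 3.000 3.000 25.000
      vertex 3.000 12.000 25.000
    endloop
  endfacet
  facet normal 0.0000 0.0000 1.0000
    outer loop
      vertex 0.000 0.000 25.000
      vertex 3.000 12.000 25.000
      vertex 0.000 12.000 25.000
    endloop
  endfacet
  facet normal 0.0000 -1.0000 0.0000
    outer loop
      vertex 0.000 0.000 0.000
      vertex 18.000 0.000 0.000
      vertex 18.000 0.000 25.000
    endloop
  endfacet
  facet normal 0.0000 -1.0000 0.0000
    outer loop
      vertex 0.000 0.000 0.000
      vertex 18.000 0.000 25.000
      vertex 0.000 0.000 25.000
    endloop
  endfacet
  facet normal 1.0000 0.0000 0.0000
    outer loop
      vertex 18.000 0.000 0.000
      vertex 18.000 3.000 0.000
      vertex 18.000 3.000 25.000
    endloop
  endfacet
  facet normal 1.0000 0.0000 0.0000
    outer loop
      vertex 18.000 0.000 0.000
      vertex 18.000 3.000 25.000
      vertex 18.000 0.000 25.000
    endloop
  endfacet
  facet normal 0.0000 1.0000 0.0000
    outer loop
      vertex 18.000 3.000 0.000
      vertex 3.000 3.000 0.000
      vertex 3.000 3.000 25.000
    endloop
  endfacet
  facet normal 0.0000 1.0000 0.0000
    outer loop
      vertex 18.000 3.000 0.000
      vertex 3.000 3.000 25.000
      vertex 18.000 3.000 25.000
    endloop
  endfacet
  facet normal 1.0000 0.0000 0.0000
    outer loop
      vertex 3.000 3.000 0.000
      vertex 3.000 12.000 0.000
      vertex 3.000 12.000 25.000
    endloop
  endfacet
  facet normal 1.0000 0.0000 0.0000
    outer loop
      vertex 3.000 3.000 0.000
      vertex 3.000 12.000 25.000
      vertex 3.000 3.000 25.000
    endloop
  endfacet
  facet normal 0.0000 1.0000 0.0000
    outer loop
      vertex 3.000 12.000 0.000
      vertex 0.000 12.000 0.000
      vertex 0.000 12.000 25.000
    endloop
  endfacet
  facet normal 0.0000 1.0000 0.0000
    outer loop
      vertex 3.000 12.000 0.000
      vertex 0.000 12.000 25.000
      vertex 3.000 12.000 25.000
    endloop
  endfacet
  facet normal -1.0000 0.0000 0.0000
    outer loop
      vertex 0.000 12.000 0.000
      vertex 0.000 0.000 0.000
      vertex 0.000 0.000 25.000
    endloop
  endfacet
  facet normal -1.0000 0.0000 0.0000
    outer loop
      vertex 0.000 12.000 0.000
      vertex 0.000 0.000 25.000
      vertex 0.000 12.000 25.000
    endloop
  endfacet
endsolid part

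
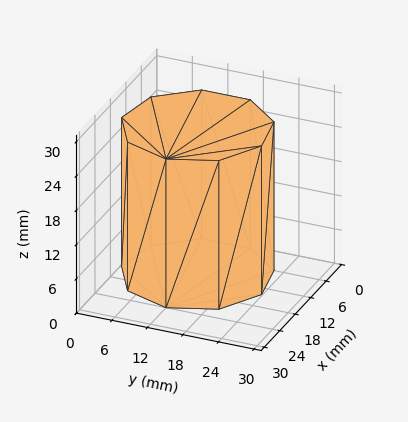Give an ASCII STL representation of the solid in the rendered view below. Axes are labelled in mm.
Reading the render: the shape is a regular 9-sided prism (a cylinder approximated with 9 flat sides), circumscribed radius ≈ 12 mm, height ≈ 26 mm (dimensions read to the nearest mm from the axis ticks). For the STL, each face is triangulated and given an outward normal.

solid part
  facet normal 0.0000 0.0000 -1.0000
    outer loop
      vertex 14.084 23.818 0.000
      vertex 21.193 19.713 0.000
      vertex 24.000 12.000 0.000
    endloop
  endfacet
  facet normal 0.0000 0.0000 -1.0000
    outer loop
      vertex 6.000 22.392 0.000
      vertex 14.084 23.818 0.000
      vertex 24.000 12.000 0.000
    endloop
  endfacet
  facet normal 0.0000 0.0000 -1.0000
    outer loop
      vertex 0.724 16.104 0.000
      vertex 6.000 22.392 0.000
      vertex 24.000 12.000 0.000
    endloop
  endfacet
  facet normal 0.0000 0.0000 -1.0000
    outer loop
      vertex 0.724 7.896 0.000
      vertex 0.724 16.104 0.000
      vertex 24.000 12.000 0.000
    endloop
  endfacet
  facet normal 0.0000 0.0000 -1.0000
    outer loop
      vertex 6.000 1.608 0.000
      vertex 0.724 7.896 0.000
      vertex 24.000 12.000 0.000
    endloop
  endfacet
  facet normal 0.0000 0.0000 -1.0000
    outer loop
      vertex 14.084 0.182 0.000
      vertex 6.000 1.608 0.000
      vertex 24.000 12.000 0.000
    endloop
  endfacet
  facet normal 0.0000 0.0000 -1.0000
    outer loop
      vertex 21.193 4.287 0.000
      vertex 14.084 0.182 0.000
      vertex 24.000 12.000 0.000
    endloop
  endfacet
  facet normal 0.0000 0.0000 1.0000
    outer loop
      vertex 24.000 12.000 26.000
      vertex 21.193 19.713 26.000
      vertex 14.084 23.818 26.000
    endloop
  endfacet
  facet normal 0.0000 0.0000 1.0000
    outer loop
      vertex 24.000 12.000 26.000
      vertex 14.084 23.818 26.000
      vertex 6.000 22.392 26.000
    endloop
  endfacet
  facet normal 0.0000 0.0000 1.0000
    outer loop
      vertex 24.000 12.000 26.000
      vertex 6.000 22.392 26.000
      vertex 0.724 16.104 26.000
    endloop
  endfacet
  facet normal 0.0000 0.0000 1.0000
    outer loop
      vertex 24.000 12.000 26.000
      vertex 0.724 16.104 26.000
      vertex 0.724 7.896 26.000
    endloop
  endfacet
  facet normal 0.0000 0.0000 1.0000
    outer loop
      vertex 24.000 12.000 26.000
      vertex 0.724 7.896 26.000
      vertex 6.000 1.608 26.000
    endloop
  endfacet
  facet normal 0.0000 0.0000 1.0000
    outer loop
      vertex 24.000 12.000 26.000
      vertex 6.000 1.608 26.000
      vertex 14.084 0.182 26.000
    endloop
  endfacet
  facet normal 0.0000 0.0000 1.0000
    outer loop
      vertex 24.000 12.000 26.000
      vertex 14.084 0.182 26.000
      vertex 21.193 4.287 26.000
    endloop
  endfacet
  facet normal 0.9397 0.3420 0.0000
    outer loop
      vertex 24.000 12.000 0.000
      vertex 21.193 19.713 0.000
      vertex 21.193 19.713 26.000
    endloop
  endfacet
  facet normal 0.9397 0.3420 0.0000
    outer loop
      vertex 24.000 12.000 0.000
      vertex 21.193 19.713 26.000
      vertex 24.000 12.000 26.000
    endloop
  endfacet
  facet normal 0.5001 0.8660 0.0000
    outer loop
      vertex 21.193 19.713 0.000
      vertex 14.084 23.818 0.000
      vertex 14.084 23.818 26.000
    endloop
  endfacet
  facet normal 0.5001 0.8660 0.0000
    outer loop
      vertex 21.193 19.713 0.000
      vertex 14.084 23.818 26.000
      vertex 21.193 19.713 26.000
    endloop
  endfacet
  facet normal -0.1737 0.9848 0.0000
    outer loop
      vertex 14.084 23.818 0.000
      vertex 6.000 22.392 0.000
      vertex 6.000 22.392 26.000
    endloop
  endfacet
  facet normal -0.1737 0.9848 0.0000
    outer loop
      vertex 14.084 23.818 0.000
      vertex 6.000 22.392 26.000
      vertex 14.084 23.818 26.000
    endloop
  endfacet
  facet normal -0.7661 0.6428 0.0000
    outer loop
      vertex 6.000 22.392 0.000
      vertex 0.724 16.104 0.000
      vertex 0.724 16.104 26.000
    endloop
  endfacet
  facet normal -0.7661 0.6428 0.0000
    outer loop
      vertex 6.000 22.392 0.000
      vertex 0.724 16.104 26.000
      vertex 6.000 22.392 26.000
    endloop
  endfacet
  facet normal -1.0000 0.0000 0.0000
    outer loop
      vertex 0.724 16.104 0.000
      vertex 0.724 7.896 0.000
      vertex 0.724 7.896 26.000
    endloop
  endfacet
  facet normal -1.0000 0.0000 0.0000
    outer loop
      vertex 0.724 16.104 0.000
      vertex 0.724 7.896 26.000
      vertex 0.724 16.104 26.000
    endloop
  endfacet
  facet normal -0.7661 -0.6428 0.0000
    outer loop
      vertex 0.724 7.896 0.000
      vertex 6.000 1.608 0.000
      vertex 6.000 1.608 26.000
    endloop
  endfacet
  facet normal -0.7661 -0.6428 0.0000
    outer loop
      vertex 0.724 7.896 0.000
      vertex 6.000 1.608 26.000
      vertex 0.724 7.896 26.000
    endloop
  endfacet
  facet normal -0.1737 -0.9848 0.0000
    outer loop
      vertex 6.000 1.608 0.000
      vertex 14.084 0.182 0.000
      vertex 14.084 0.182 26.000
    endloop
  endfacet
  facet normal -0.1737 -0.9848 0.0000
    outer loop
      vertex 6.000 1.608 0.000
      vertex 14.084 0.182 26.000
      vertex 6.000 1.608 26.000
    endloop
  endfacet
  facet normal 0.5001 -0.8660 0.0000
    outer loop
      vertex 14.084 0.182 0.000
      vertex 21.193 4.287 0.000
      vertex 21.193 4.287 26.000
    endloop
  endfacet
  facet normal 0.5001 -0.8660 0.0000
    outer loop
      vertex 14.084 0.182 0.000
      vertex 21.193 4.287 26.000
      vertex 14.084 0.182 26.000
    endloop
  endfacet
  facet normal 0.9397 -0.3420 0.0000
    outer loop
      vertex 21.193 4.287 0.000
      vertex 24.000 12.000 0.000
      vertex 24.000 12.000 26.000
    endloop
  endfacet
  facet normal 0.9397 -0.3420 0.0000
    outer loop
      vertex 21.193 4.287 0.000
      vertex 24.000 12.000 26.000
      vertex 21.193 4.287 26.000
    endloop
  endfacet
endsolid part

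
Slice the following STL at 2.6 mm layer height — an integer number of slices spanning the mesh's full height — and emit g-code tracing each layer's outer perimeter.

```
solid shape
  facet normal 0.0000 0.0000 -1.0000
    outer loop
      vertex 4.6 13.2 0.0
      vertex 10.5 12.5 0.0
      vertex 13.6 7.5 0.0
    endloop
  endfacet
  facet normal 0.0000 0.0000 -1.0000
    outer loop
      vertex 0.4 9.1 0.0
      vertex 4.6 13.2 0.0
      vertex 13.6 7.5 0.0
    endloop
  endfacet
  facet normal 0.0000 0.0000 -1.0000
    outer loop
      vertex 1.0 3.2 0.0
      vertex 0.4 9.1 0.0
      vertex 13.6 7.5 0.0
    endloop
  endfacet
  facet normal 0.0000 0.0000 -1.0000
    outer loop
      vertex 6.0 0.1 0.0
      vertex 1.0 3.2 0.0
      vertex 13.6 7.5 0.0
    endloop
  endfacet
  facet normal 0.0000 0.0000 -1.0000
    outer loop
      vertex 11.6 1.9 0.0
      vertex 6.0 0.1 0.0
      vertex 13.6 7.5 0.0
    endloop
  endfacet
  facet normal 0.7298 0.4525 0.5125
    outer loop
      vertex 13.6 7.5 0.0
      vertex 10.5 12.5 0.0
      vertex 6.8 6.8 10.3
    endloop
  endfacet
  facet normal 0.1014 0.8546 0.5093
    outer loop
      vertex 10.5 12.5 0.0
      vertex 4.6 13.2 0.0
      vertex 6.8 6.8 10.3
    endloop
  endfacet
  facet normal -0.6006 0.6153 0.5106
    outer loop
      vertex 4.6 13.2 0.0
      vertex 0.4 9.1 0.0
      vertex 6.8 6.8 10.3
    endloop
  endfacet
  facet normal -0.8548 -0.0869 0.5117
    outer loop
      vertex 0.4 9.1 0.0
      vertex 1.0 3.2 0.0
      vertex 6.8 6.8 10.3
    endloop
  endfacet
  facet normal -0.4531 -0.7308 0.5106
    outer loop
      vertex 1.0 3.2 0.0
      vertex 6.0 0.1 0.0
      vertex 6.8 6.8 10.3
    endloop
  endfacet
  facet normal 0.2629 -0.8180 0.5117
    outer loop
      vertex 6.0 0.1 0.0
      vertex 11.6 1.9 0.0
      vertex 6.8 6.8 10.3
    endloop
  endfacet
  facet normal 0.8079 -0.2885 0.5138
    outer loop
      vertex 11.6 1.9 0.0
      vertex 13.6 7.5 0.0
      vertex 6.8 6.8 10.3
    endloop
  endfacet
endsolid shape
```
; perimeter-only toolpath
G21 ; units = mm
G90 ; absolute positioning
G28 ; home
; layer 1
G0 Z2.6
G0 X11.9 Y7.3
G1 X9.6 Y11.1
G1 X5.1 Y11.6
G1 X2.0 Y8.5
G1 X2.5 Y4.1
G1 X6.2 Y1.8
G1 X10.4 Y3.1
G1 X11.9 Y7.3
; layer 2
G0 Z5.2
G0 X10.2 Y7.2
G1 X8.7 Y9.7
G1 X5.7 Y10.0
G1 X3.6 Y7.9
G1 X3.9 Y5.0
G1 X6.4 Y3.4
G1 X9.2 Y4.3
G1 X10.2 Y7.2
; layer 3
G0 Z7.7
G0 X8.5 Y7.0
G1 X7.7 Y8.2
G1 X6.2 Y8.4
G1 X5.2 Y7.4
G1 X5.3 Y5.9
G1 X6.6 Y5.1
G1 X8.0 Y5.6
G1 X8.5 Y7.0
M2 ; end

The solid is a regular 7-sided pyramid, base circumscribed radius ≈ 6.8 mm, apex at z ≈ 10.3 mm. Slicing at Δz = 2.6 mm — 4 equal slices spanning the solid's height, so layer i sits at z = i·h/4 — gives 3 non-empty perimeters. Each is a 7-segment closed polygon; G0 lifts to the layer z and rapids to the start vertex, then G1 traces the edges. The cross-section shrinks linearly with z (the slice at the apex is degenerate and omitted).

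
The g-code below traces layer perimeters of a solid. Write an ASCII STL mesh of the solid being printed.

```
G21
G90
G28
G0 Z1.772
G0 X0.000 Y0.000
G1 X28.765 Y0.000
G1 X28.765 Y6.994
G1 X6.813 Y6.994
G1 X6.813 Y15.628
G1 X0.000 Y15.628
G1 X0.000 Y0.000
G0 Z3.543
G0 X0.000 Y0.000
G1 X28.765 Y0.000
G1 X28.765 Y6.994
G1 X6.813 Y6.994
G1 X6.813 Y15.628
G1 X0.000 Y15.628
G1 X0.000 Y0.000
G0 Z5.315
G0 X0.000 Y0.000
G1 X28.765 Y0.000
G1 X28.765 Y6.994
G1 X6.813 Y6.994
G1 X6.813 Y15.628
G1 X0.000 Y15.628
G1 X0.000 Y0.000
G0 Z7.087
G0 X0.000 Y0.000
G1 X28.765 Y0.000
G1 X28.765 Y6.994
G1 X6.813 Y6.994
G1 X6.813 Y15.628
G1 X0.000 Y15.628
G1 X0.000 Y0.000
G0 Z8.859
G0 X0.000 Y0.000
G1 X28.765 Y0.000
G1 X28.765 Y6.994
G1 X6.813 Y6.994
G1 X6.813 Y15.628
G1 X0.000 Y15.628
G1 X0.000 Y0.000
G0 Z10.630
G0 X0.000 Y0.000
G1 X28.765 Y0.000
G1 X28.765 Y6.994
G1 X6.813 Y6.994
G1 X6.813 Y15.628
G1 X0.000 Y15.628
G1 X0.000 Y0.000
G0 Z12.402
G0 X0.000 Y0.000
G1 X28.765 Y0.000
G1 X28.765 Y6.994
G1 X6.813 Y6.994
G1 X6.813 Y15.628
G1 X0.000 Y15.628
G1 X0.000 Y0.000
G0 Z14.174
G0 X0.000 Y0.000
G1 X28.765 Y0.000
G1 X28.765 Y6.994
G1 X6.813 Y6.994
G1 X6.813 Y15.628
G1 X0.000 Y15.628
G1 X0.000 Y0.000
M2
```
solid part
  facet normal 0.0000 0.0000 -1.0000
    outer loop
      vertex 28.765 6.994 0.000
      vertex 28.765 0.000 0.000
      vertex 0.000 0.000 0.000
    endloop
  endfacet
  facet normal 0.0000 0.0000 -1.0000
    outer loop
      vertex 6.813 6.994 0.000
      vertex 28.765 6.994 0.000
      vertex 0.000 0.000 0.000
    endloop
  endfacet
  facet normal 0.0000 0.0000 -1.0000
    outer loop
      vertex 6.813 15.628 0.000
      vertex 6.813 6.994 0.000
      vertex 0.000 0.000 0.000
    endloop
  endfacet
  facet normal 0.0000 0.0000 -1.0000
    outer loop
      vertex 0.000 15.628 0.000
      vertex 6.813 15.628 0.000
      vertex 0.000 0.000 0.000
    endloop
  endfacet
  facet normal 0.0000 0.0000 1.0000
    outer loop
      vertex 0.000 0.000 14.174
      vertex 28.765 0.000 14.174
      vertex 28.765 6.994 14.174
    endloop
  endfacet
  facet normal 0.0000 0.0000 1.0000
    outer loop
      vertex 0.000 0.000 14.174
      vertex 28.765 6.994 14.174
      vertex 6.813 6.994 14.174
    endloop
  endfacet
  facet normal 0.0000 0.0000 1.0000
    outer loop
      vertex 0.000 0.000 14.174
      vertex 6.813 6.994 14.174
      vertex 6.813 15.628 14.174
    endloop
  endfacet
  facet normal 0.0000 0.0000 1.0000
    outer loop
      vertex 0.000 0.000 14.174
      vertex 6.813 15.628 14.174
      vertex 0.000 15.628 14.174
    endloop
  endfacet
  facet normal 0.0000 -1.0000 0.0000
    outer loop
      vertex 0.000 0.000 0.000
      vertex 28.765 0.000 0.000
      vertex 28.765 0.000 14.174
    endloop
  endfacet
  facet normal 0.0000 -1.0000 0.0000
    outer loop
      vertex 0.000 0.000 0.000
      vertex 28.765 0.000 14.174
      vertex 0.000 0.000 14.174
    endloop
  endfacet
  facet normal 1.0000 0.0000 0.0000
    outer loop
      vertex 28.765 0.000 0.000
      vertex 28.765 6.994 0.000
      vertex 28.765 6.994 14.174
    endloop
  endfacet
  facet normal 1.0000 0.0000 0.0000
    outer loop
      vertex 28.765 0.000 0.000
      vertex 28.765 6.994 14.174
      vertex 28.765 0.000 14.174
    endloop
  endfacet
  facet normal 0.0000 1.0000 0.0000
    outer loop
      vertex 28.765 6.994 0.000
      vertex 6.813 6.994 0.000
      vertex 6.813 6.994 14.174
    endloop
  endfacet
  facet normal 0.0000 1.0000 0.0000
    outer loop
      vertex 28.765 6.994 0.000
      vertex 6.813 6.994 14.174
      vertex 28.765 6.994 14.174
    endloop
  endfacet
  facet normal 1.0000 0.0000 0.0000
    outer loop
      vertex 6.813 6.994 0.000
      vertex 6.813 15.628 0.000
      vertex 6.813 15.628 14.174
    endloop
  endfacet
  facet normal 1.0000 0.0000 0.0000
    outer loop
      vertex 6.813 6.994 0.000
      vertex 6.813 15.628 14.174
      vertex 6.813 6.994 14.174
    endloop
  endfacet
  facet normal 0.0000 1.0000 0.0000
    outer loop
      vertex 6.813 15.628 0.000
      vertex 0.000 15.628 0.000
      vertex 0.000 15.628 14.174
    endloop
  endfacet
  facet normal 0.0000 1.0000 0.0000
    outer loop
      vertex 6.813 15.628 0.000
      vertex 0.000 15.628 14.174
      vertex 6.813 15.628 14.174
    endloop
  endfacet
  facet normal -1.0000 0.0000 0.0000
    outer loop
      vertex 0.000 15.628 0.000
      vertex 0.000 0.000 0.000
      vertex 0.000 0.000 14.174
    endloop
  endfacet
  facet normal -1.0000 0.0000 0.0000
    outer loop
      vertex 0.000 15.628 0.000
      vertex 0.000 0.000 14.174
      vertex 0.000 15.628 14.174
    endloop
  endfacet
endsolid part

The G0 Z moves step by Δz≈1.772 mm. Every layer's G1 loop is the same polygon, so the solid is a straight extrusion of it from z=0 to z≈14.2. Closing with flat bottom and top caps and triangulating gives 20 facets — an L-shaped prism: outer 28.8 × 15.6 mm, arm thicknesses ≈ 6.99 mm (horizontal) and 6.81 mm (vertical), extruded 14.2 mm in z.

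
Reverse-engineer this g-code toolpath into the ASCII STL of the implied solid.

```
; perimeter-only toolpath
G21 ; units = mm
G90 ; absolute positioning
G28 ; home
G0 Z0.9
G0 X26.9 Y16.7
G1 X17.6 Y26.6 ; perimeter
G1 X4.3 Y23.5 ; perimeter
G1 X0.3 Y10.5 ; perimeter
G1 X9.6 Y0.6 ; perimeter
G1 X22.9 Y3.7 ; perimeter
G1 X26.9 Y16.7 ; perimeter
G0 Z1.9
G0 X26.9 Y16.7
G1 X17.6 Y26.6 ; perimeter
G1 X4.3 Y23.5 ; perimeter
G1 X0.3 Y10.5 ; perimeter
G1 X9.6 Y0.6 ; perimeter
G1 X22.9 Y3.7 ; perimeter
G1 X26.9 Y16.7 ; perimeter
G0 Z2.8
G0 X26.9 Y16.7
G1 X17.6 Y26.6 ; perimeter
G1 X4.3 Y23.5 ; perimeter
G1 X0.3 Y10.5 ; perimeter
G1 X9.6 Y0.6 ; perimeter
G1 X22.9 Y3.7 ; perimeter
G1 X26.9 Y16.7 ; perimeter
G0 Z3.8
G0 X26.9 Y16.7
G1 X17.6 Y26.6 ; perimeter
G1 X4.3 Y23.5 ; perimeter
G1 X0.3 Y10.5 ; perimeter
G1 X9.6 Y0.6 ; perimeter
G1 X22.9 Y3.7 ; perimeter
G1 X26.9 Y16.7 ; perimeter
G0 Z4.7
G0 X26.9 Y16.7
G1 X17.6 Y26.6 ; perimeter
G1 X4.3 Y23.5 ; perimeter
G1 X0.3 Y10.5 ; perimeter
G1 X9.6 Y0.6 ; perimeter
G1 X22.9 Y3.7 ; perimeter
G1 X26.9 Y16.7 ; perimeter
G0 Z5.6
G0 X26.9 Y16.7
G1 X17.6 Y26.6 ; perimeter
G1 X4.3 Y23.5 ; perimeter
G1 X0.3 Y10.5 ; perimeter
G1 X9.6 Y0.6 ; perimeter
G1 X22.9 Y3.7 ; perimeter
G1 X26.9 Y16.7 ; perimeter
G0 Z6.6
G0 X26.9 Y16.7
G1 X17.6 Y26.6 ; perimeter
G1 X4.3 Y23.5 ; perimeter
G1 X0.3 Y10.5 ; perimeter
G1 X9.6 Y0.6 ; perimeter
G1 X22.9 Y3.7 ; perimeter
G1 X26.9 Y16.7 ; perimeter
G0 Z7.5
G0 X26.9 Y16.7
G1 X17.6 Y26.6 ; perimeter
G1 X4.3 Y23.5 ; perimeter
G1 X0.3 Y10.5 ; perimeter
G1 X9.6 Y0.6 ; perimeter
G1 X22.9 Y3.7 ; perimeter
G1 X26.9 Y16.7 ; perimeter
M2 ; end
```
solid part
  facet normal 0.0000 0.0000 -1.0000
    outer loop
      vertex 4.3 23.5 0.0
      vertex 17.6 26.6 0.0
      vertex 26.9 16.7 0.0
    endloop
  endfacet
  facet normal 0.0000 0.0000 -1.0000
    outer loop
      vertex 0.3 10.5 0.0
      vertex 4.3 23.5 0.0
      vertex 26.9 16.7 0.0
    endloop
  endfacet
  facet normal 0.0000 0.0000 -1.0000
    outer loop
      vertex 9.6 0.6 0.0
      vertex 0.3 10.5 0.0
      vertex 26.9 16.7 0.0
    endloop
  endfacet
  facet normal 0.0000 0.0000 -1.0000
    outer loop
      vertex 22.9 3.7 0.0
      vertex 9.6 0.6 0.0
      vertex 26.9 16.7 0.0
    endloop
  endfacet
  facet normal 0.0000 0.0000 1.0000
    outer loop
      vertex 26.9 16.7 7.5
      vertex 17.6 26.6 7.5
      vertex 4.3 23.5 7.5
    endloop
  endfacet
  facet normal 0.0000 0.0000 1.0000
    outer loop
      vertex 26.9 16.7 7.5
      vertex 4.3 23.5 7.5
      vertex 0.3 10.5 7.5
    endloop
  endfacet
  facet normal 0.0000 0.0000 1.0000
    outer loop
      vertex 26.9 16.7 7.5
      vertex 0.3 10.5 7.5
      vertex 9.6 0.6 7.5
    endloop
  endfacet
  facet normal 0.0000 0.0000 1.0000
    outer loop
      vertex 26.9 16.7 7.5
      vertex 9.6 0.6 7.5
      vertex 22.9 3.7 7.5
    endloop
  endfacet
  facet normal 0.7288 0.6847 0.0000
    outer loop
      vertex 26.9 16.7 0.0
      vertex 17.6 26.6 0.0
      vertex 17.6 26.6 7.5
    endloop
  endfacet
  facet normal 0.7288 0.6847 0.0000
    outer loop
      vertex 26.9 16.7 0.0
      vertex 17.6 26.6 7.5
      vertex 26.9 16.7 7.5
    endloop
  endfacet
  facet normal -0.2270 0.9739 0.0000
    outer loop
      vertex 17.6 26.6 0.0
      vertex 4.3 23.5 0.0
      vertex 4.3 23.5 7.5
    endloop
  endfacet
  facet normal -0.2270 0.9739 0.0000
    outer loop
      vertex 17.6 26.6 0.0
      vertex 4.3 23.5 7.5
      vertex 17.6 26.6 7.5
    endloop
  endfacet
  facet normal -0.9558 0.2941 0.0000
    outer loop
      vertex 4.3 23.5 0.0
      vertex 0.3 10.5 0.0
      vertex 0.3 10.5 7.5
    endloop
  endfacet
  facet normal -0.9558 0.2941 0.0000
    outer loop
      vertex 4.3 23.5 0.0
      vertex 0.3 10.5 7.5
      vertex 4.3 23.5 7.5
    endloop
  endfacet
  facet normal -0.7288 -0.6847 0.0000
    outer loop
      vertex 0.3 10.5 0.0
      vertex 9.6 0.6 0.0
      vertex 9.6 0.6 7.5
    endloop
  endfacet
  facet normal -0.7288 -0.6847 0.0000
    outer loop
      vertex 0.3 10.5 0.0
      vertex 9.6 0.6 7.5
      vertex 0.3 10.5 7.5
    endloop
  endfacet
  facet normal 0.2270 -0.9739 0.0000
    outer loop
      vertex 9.6 0.6 0.0
      vertex 22.9 3.7 0.0
      vertex 22.9 3.7 7.5
    endloop
  endfacet
  facet normal 0.2270 -0.9739 0.0000
    outer loop
      vertex 9.6 0.6 0.0
      vertex 22.9 3.7 7.5
      vertex 9.6 0.6 7.5
    endloop
  endfacet
  facet normal 0.9558 -0.2941 0.0000
    outer loop
      vertex 22.9 3.7 0.0
      vertex 26.9 16.7 0.0
      vertex 26.9 16.7 7.5
    endloop
  endfacet
  facet normal 0.9558 -0.2941 0.0000
    outer loop
      vertex 22.9 3.7 0.0
      vertex 26.9 16.7 7.5
      vertex 22.9 3.7 7.5
    endloop
  endfacet
endsolid part

The G0 Z moves step by Δz≈0.9 mm. Every layer's G1 loop is the same polygon, so the solid is a straight extrusion of it from z=0 to z≈7.5. Closing with flat bottom and top caps and triangulating gives 20 facets — a regular 6-sided prism (a cylinder approximated with 6 flat sides), circumscribed radius ≈ 13.6 mm, height ≈ 7.5 mm.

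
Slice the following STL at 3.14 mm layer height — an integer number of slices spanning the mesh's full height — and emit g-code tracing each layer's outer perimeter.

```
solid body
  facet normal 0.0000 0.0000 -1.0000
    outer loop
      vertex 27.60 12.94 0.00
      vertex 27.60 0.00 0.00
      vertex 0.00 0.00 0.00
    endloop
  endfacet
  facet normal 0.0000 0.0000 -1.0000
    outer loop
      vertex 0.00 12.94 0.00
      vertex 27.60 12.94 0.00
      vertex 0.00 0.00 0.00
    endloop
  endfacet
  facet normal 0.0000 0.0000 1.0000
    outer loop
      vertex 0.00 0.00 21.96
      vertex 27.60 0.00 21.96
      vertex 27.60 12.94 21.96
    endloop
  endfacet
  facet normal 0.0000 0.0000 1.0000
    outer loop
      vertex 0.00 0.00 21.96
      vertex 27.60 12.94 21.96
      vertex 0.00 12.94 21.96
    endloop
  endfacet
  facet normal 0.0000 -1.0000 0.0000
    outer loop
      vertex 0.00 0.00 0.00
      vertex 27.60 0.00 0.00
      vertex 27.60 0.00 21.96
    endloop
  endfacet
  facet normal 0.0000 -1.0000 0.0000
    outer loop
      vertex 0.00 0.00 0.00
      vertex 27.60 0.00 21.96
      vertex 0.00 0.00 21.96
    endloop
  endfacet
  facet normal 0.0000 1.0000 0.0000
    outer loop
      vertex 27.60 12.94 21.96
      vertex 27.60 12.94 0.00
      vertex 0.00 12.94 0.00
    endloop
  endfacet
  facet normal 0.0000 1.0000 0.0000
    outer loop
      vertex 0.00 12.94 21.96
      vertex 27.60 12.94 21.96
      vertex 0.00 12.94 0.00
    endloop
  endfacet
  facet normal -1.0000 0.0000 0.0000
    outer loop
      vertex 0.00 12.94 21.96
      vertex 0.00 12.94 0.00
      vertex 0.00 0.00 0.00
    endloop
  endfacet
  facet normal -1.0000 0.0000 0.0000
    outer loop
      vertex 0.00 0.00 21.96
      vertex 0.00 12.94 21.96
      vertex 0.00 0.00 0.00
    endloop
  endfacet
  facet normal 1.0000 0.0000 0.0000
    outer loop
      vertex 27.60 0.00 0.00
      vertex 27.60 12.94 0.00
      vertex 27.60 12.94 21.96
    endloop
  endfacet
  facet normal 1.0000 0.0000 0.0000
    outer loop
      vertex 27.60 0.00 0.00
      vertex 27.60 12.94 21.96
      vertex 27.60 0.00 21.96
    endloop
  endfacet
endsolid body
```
; perimeter-only toolpath
G21 ; units = mm
G90 ; absolute positioning
G28 ; home
; layer 1
G0 Z3.14
G0 X0.00 Y0.00
G1 X27.60 Y0.00
G1 X27.60 Y12.94
G1 X0.00 Y12.94
G1 X0.00 Y0.00
; layer 2
G0 Z6.27
G0 X0.00 Y0.00
G1 X27.60 Y0.00
G1 X27.60 Y12.94
G1 X0.00 Y12.94
G1 X0.00 Y0.00
; layer 3
G0 Z9.41
G0 X0.00 Y0.00
G1 X27.60 Y0.00
G1 X27.60 Y12.94
G1 X0.00 Y12.94
G1 X0.00 Y0.00
; layer 4
G0 Z12.55
G0 X0.00 Y0.00
G1 X27.60 Y0.00
G1 X27.60 Y12.94
G1 X0.00 Y12.94
G1 X0.00 Y0.00
; layer 5
G0 Z15.69
G0 X0.00 Y0.00
G1 X27.60 Y0.00
G1 X27.60 Y12.94
G1 X0.00 Y12.94
G1 X0.00 Y0.00
; layer 6
G0 Z18.82
G0 X0.00 Y0.00
G1 X27.60 Y0.00
G1 X27.60 Y12.94
G1 X0.00 Y12.94
G1 X0.00 Y0.00
; layer 7
G0 Z21.96
G0 X0.00 Y0.00
G1 X27.60 Y0.00
G1 X27.60 Y12.94
G1 X0.00 Y12.94
G1 X0.00 Y0.00
M2 ; end

The solid is a rectangular box, roughly 27.6 × 12.9 mm footprint and 22 mm tall. Slicing at Δz = 3.14 mm — 7 equal slices spanning the solid's height, so layer i sits at z = i·h/7 — gives 7 non-empty perimeters. Each is a 4-segment closed polygon; G0 lifts to the layer z and rapids to the start vertex, then G1 traces the edges.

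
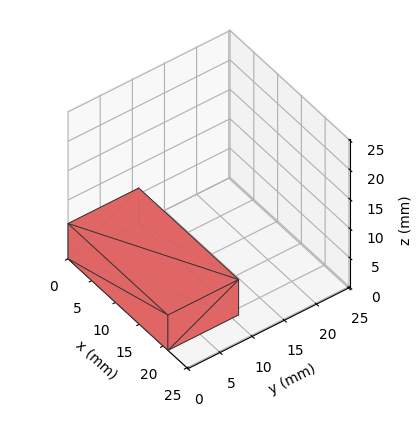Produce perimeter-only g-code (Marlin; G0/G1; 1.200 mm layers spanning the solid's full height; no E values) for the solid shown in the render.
Reading the render: the shape is a rectangular box, roughly 21 × 11 mm footprint and 6 mm tall (dimensions read to the nearest mm from the axis ticks). For the g-code, the solid's height is divided into equal slices at the stated Δz and each level perimeter traced with G1 moves after a G0 lift.

; perimeter-only toolpath
G21 ; units = mm
G90 ; absolute positioning
G28 ; home
; layer 1
G0 Z1.200
G0 X0.000 Y0.000
G1 X21.000 Y0.000
G1 X21.000 Y11.000
G1 X0.000 Y11.000
G1 X0.000 Y0.000
; layer 2
G0 Z2.400
G0 X0.000 Y0.000
G1 X21.000 Y0.000
G1 X21.000 Y11.000
G1 X0.000 Y11.000
G1 X0.000 Y0.000
; layer 3
G0 Z3.600
G0 X0.000 Y0.000
G1 X21.000 Y0.000
G1 X21.000 Y11.000
G1 X0.000 Y11.000
G1 X0.000 Y0.000
; layer 4
G0 Z4.800
G0 X0.000 Y0.000
G1 X21.000 Y0.000
G1 X21.000 Y11.000
G1 X0.000 Y11.000
G1 X0.000 Y0.000
; layer 5
G0 Z6.000
G0 X0.000 Y0.000
G1 X21.000 Y0.000
G1 X21.000 Y11.000
G1 X0.000 Y11.000
G1 X0.000 Y0.000
M2 ; end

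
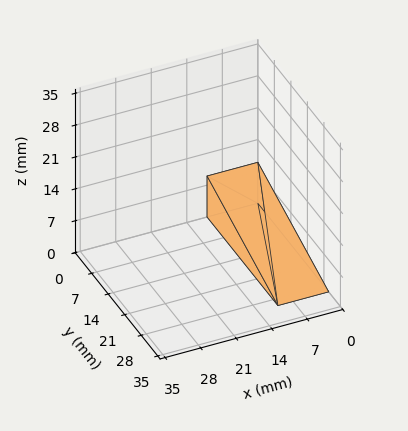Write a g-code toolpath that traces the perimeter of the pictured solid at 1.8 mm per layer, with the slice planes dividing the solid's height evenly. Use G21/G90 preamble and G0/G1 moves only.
Reading the render: the shape is a wedge (ramp): 10 × 30 mm base, rising to 9 mm along the y=0 edge and sloping linearly to z=0 at y=30 (dimensions read to the nearest mm from the axis ticks). For the g-code, the solid's height is divided into equal slices at the stated Δz and each level perimeter traced with G1 moves after a G0 lift.

; perimeter-only toolpath
G21 ; units = mm
G90 ; absolute positioning
G28 ; home
; layer 1
G0 Z1.8
G0 X0.0 Y0.0
G1 X10.0 Y0.0
G1 X10.0 Y24.0
G1 X0.0 Y24.0
G1 X0.0 Y0.0
; layer 2
G0 Z3.6
G0 X0.0 Y0.0
G1 X10.0 Y0.0
G1 X10.0 Y18.0
G1 X0.0 Y18.0
G1 X0.0 Y0.0
; layer 3
G0 Z5.4
G0 X0.0 Y0.0
G1 X10.0 Y0.0
G1 X10.0 Y12.0
G1 X0.0 Y12.0
G1 X0.0 Y0.0
; layer 4
G0 Z7.2
G0 X0.0 Y0.0
G1 X10.0 Y0.0
G1 X10.0 Y6.0
G1 X0.0 Y6.0
G1 X0.0 Y0.0
M2 ; end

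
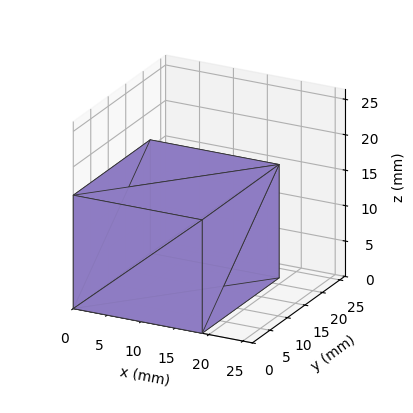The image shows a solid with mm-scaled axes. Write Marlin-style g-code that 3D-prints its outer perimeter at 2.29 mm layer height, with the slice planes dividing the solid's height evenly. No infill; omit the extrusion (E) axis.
Reading the render: the shape is a rectangular box, roughly 19 × 22 mm footprint and 16 mm tall (dimensions read to the nearest mm from the axis ticks). For the g-code, the solid's height is divided into equal slices at the stated Δz and each level perimeter traced with G1 moves after a G0 lift.

; perimeter-only toolpath
G21 ; units = mm
G90 ; absolute positioning
G28 ; home
; layer 1
G0 Z2.29
G0 X0.00 Y0.00
G1 X19.00 Y0.00
G1 X19.00 Y22.00
G1 X0.00 Y22.00
G1 X0.00 Y0.00
; layer 2
G0 Z4.57
G0 X0.00 Y0.00
G1 X19.00 Y0.00
G1 X19.00 Y22.00
G1 X0.00 Y22.00
G1 X0.00 Y0.00
; layer 3
G0 Z6.86
G0 X0.00 Y0.00
G1 X19.00 Y0.00
G1 X19.00 Y22.00
G1 X0.00 Y22.00
G1 X0.00 Y0.00
; layer 4
G0 Z9.14
G0 X0.00 Y0.00
G1 X19.00 Y0.00
G1 X19.00 Y22.00
G1 X0.00 Y22.00
G1 X0.00 Y0.00
; layer 5
G0 Z11.43
G0 X0.00 Y0.00
G1 X19.00 Y0.00
G1 X19.00 Y22.00
G1 X0.00 Y22.00
G1 X0.00 Y0.00
; layer 6
G0 Z13.71
G0 X0.00 Y0.00
G1 X19.00 Y0.00
G1 X19.00 Y22.00
G1 X0.00 Y22.00
G1 X0.00 Y0.00
; layer 7
G0 Z16.00
G0 X0.00 Y0.00
G1 X19.00 Y0.00
G1 X19.00 Y22.00
G1 X0.00 Y22.00
G1 X0.00 Y0.00
M2 ; end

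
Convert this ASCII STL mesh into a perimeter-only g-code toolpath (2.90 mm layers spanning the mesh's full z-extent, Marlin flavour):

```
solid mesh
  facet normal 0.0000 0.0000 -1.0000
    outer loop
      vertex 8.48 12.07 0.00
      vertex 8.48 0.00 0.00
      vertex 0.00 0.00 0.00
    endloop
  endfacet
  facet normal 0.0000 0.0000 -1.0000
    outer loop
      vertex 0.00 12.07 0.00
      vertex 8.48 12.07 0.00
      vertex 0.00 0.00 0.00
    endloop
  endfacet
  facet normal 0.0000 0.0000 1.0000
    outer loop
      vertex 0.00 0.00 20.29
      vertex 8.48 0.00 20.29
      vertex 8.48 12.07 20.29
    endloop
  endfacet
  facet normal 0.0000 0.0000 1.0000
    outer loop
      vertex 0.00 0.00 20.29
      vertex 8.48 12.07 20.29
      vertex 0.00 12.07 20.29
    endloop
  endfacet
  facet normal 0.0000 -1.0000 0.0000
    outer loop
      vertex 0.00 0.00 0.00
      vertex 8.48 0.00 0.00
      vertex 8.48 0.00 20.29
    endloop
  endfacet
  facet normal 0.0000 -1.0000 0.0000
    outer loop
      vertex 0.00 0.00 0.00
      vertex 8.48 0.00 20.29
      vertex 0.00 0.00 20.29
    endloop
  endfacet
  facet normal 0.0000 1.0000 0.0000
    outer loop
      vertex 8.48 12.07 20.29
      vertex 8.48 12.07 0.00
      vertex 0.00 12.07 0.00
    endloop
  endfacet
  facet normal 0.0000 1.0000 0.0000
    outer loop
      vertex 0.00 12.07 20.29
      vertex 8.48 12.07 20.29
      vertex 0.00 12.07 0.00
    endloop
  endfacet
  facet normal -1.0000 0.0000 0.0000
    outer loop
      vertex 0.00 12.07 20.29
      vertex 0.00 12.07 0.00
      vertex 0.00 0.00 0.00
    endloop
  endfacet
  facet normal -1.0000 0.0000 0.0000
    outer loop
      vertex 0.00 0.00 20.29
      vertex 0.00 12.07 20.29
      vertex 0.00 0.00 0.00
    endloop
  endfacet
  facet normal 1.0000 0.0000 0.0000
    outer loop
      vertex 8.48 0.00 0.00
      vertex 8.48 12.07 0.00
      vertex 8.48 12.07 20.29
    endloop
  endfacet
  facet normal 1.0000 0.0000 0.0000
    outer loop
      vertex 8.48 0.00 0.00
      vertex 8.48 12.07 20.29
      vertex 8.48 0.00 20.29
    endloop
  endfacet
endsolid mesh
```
; perimeter-only toolpath
G21 ; units = mm
G90 ; absolute positioning
G28 ; home
; layer 1
G0 Z2.90
G0 X0.00 Y0.00
G1 X8.48 Y0.00
G1 X8.48 Y12.07
G1 X0.00 Y12.07
G1 X0.00 Y0.00
; layer 2
G0 Z5.80
G0 X0.00 Y0.00
G1 X8.48 Y0.00
G1 X8.48 Y12.07
G1 X0.00 Y12.07
G1 X0.00 Y0.00
; layer 3
G0 Z8.70
G0 X0.00 Y0.00
G1 X8.48 Y0.00
G1 X8.48 Y12.07
G1 X0.00 Y12.07
G1 X0.00 Y0.00
; layer 4
G0 Z11.59
G0 X0.00 Y0.00
G1 X8.48 Y0.00
G1 X8.48 Y12.07
G1 X0.00 Y12.07
G1 X0.00 Y0.00
; layer 5
G0 Z14.49
G0 X0.00 Y0.00
G1 X8.48 Y0.00
G1 X8.48 Y12.07
G1 X0.00 Y12.07
G1 X0.00 Y0.00
; layer 6
G0 Z17.39
G0 X0.00 Y0.00
G1 X8.48 Y0.00
G1 X8.48 Y12.07
G1 X0.00 Y12.07
G1 X0.00 Y0.00
; layer 7
G0 Z20.29
G0 X0.00 Y0.00
G1 X8.48 Y0.00
G1 X8.48 Y12.07
G1 X0.00 Y12.07
G1 X0.00 Y0.00
M2 ; end

The solid is a rectangular box, roughly 8.48 × 12.1 mm footprint and 20.3 mm tall. Slicing at Δz = 2.90 mm — 7 equal slices spanning the solid's height, so layer i sits at z = i·h/7 — gives 7 non-empty perimeters. Each is a 4-segment closed polygon; G0 lifts to the layer z and rapids to the start vertex, then G1 traces the edges.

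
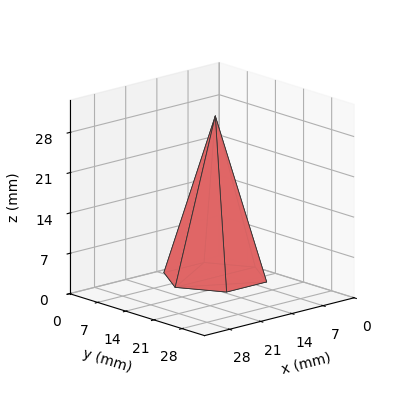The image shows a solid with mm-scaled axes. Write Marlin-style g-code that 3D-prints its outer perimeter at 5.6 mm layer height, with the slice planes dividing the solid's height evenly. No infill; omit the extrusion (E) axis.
Reading the render: the shape is a regular 6-sided pyramid, base circumscribed radius ≈ 9 mm, apex at z ≈ 28 mm (dimensions read to the nearest mm from the axis ticks). For the g-code, the solid's height is divided into equal slices at the stated Δz and each level perimeter traced with G1 moves after a G0 lift.

; perimeter-only toolpath
G21 ; units = mm
G90 ; absolute positioning
G28 ; home
; layer 1
G0 Z5.6
G0 X16.2 Y9.0
G1 X12.6 Y15.2
G1 X5.4 Y15.2
G1 X1.8 Y9.0
G1 X5.4 Y2.8
G1 X12.6 Y2.8
G1 X16.2 Y9.0
; layer 2
G0 Z11.2
G0 X14.4 Y9.0
G1 X11.7 Y13.7
G1 X6.3 Y13.7
G1 X3.6 Y9.0
G1 X6.3 Y4.3
G1 X11.7 Y4.3
G1 X14.4 Y9.0
; layer 3
G0 Z16.8
G0 X12.6 Y9.0
G1 X10.8 Y12.1
G1 X7.2 Y12.1
G1 X5.4 Y9.0
G1 X7.2 Y5.9
G1 X10.8 Y5.9
G1 X12.6 Y9.0
; layer 4
G0 Z22.4
G0 X10.8 Y9.0
G1 X9.9 Y10.6
G1 X8.1 Y10.6
G1 X7.2 Y9.0
G1 X8.1 Y7.4
G1 X9.9 Y7.4
G1 X10.8 Y9.0
M2 ; end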